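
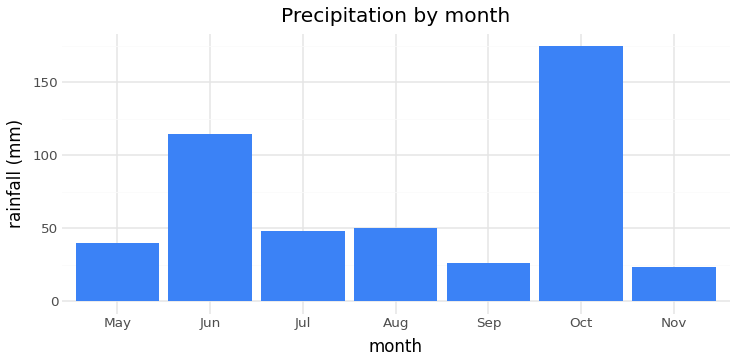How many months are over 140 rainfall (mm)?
1

Above 140: Oct.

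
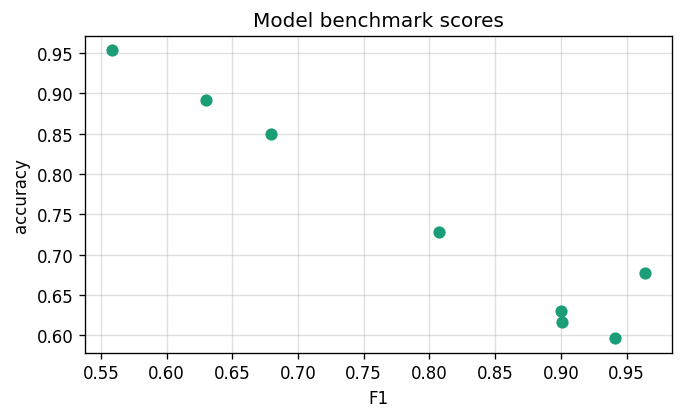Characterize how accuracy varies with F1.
Points are negatively correlated; strong (|r| ≈ 1.0).

negative, strong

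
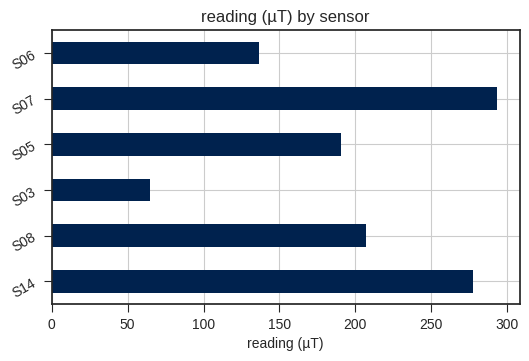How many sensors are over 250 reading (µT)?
2

Above 250: S14, S07.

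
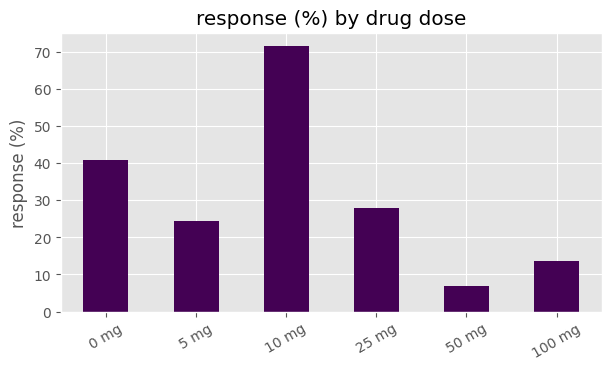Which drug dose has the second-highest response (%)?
Top 3: 10 mg ≈ 70, 0 mg ≈ 40, 25 mg ≈ 30.

0 mg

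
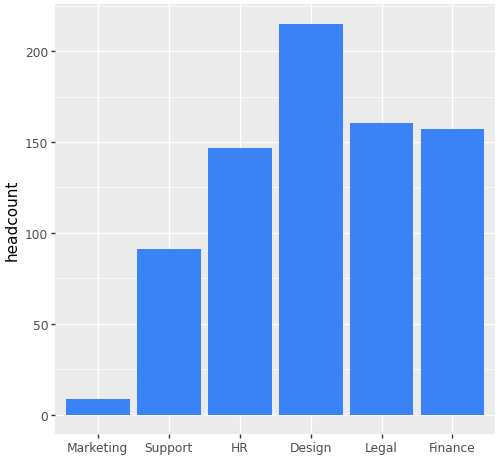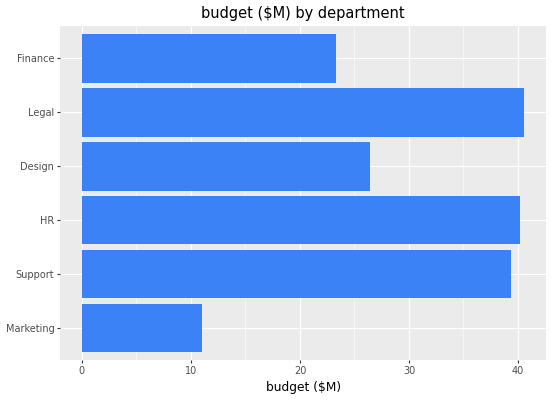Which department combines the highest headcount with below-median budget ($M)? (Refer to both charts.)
Design

Chart 2 median budget ($M) ≈ 35; below-median departments: Marketing, Design, Finance. Among those, Design has the highest headcount (≈ 220).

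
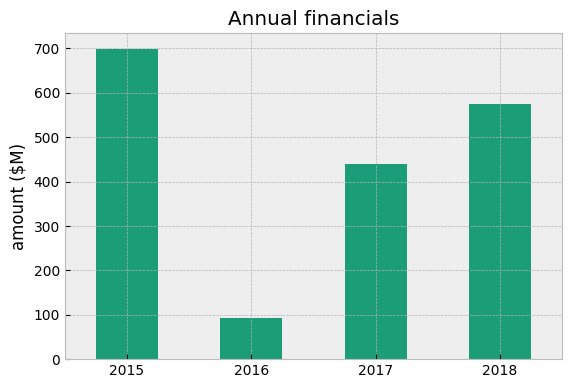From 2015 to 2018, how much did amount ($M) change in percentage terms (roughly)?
2015 ≈ 700, 2018 ≈ 600; (600 − 700) / 700 ≈ -14.3%.

≈ -14.3%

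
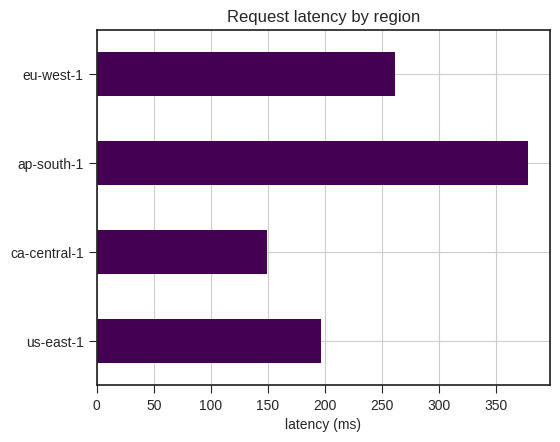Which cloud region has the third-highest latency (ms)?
us-east-1

Top 4: ap-south-1 ≈ 400, eu-west-1 ≈ 250, us-east-1 ≈ 200, ca-central-1 ≈ 150.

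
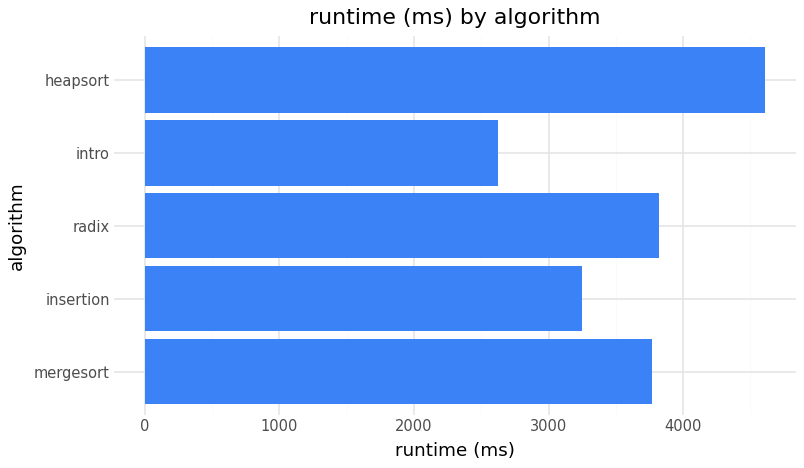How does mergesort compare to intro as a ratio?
≈ 1.6×

mergesort ≈ 4000, intro ≈ 2500; 4000/2500 ≈ 1.6.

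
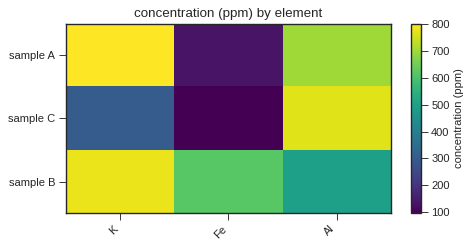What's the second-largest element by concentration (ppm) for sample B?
Top 3 for sample B: K ≈ 800, Fe ≈ 600, Al ≈ 500.

Fe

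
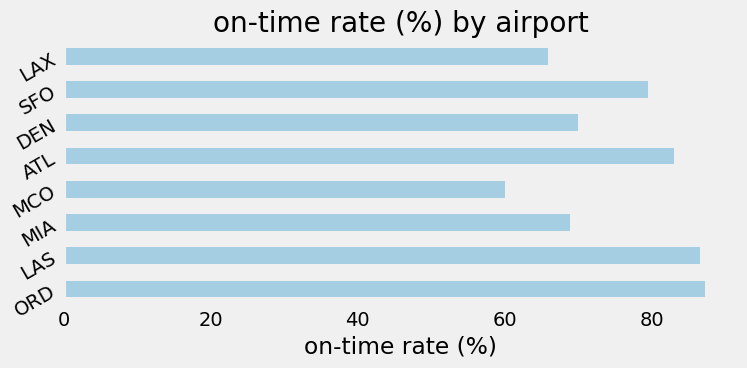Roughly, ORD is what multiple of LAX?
ORD ≈ 90, LAX ≈ 70; 90/70 ≈ 1.29.

≈ 1.29×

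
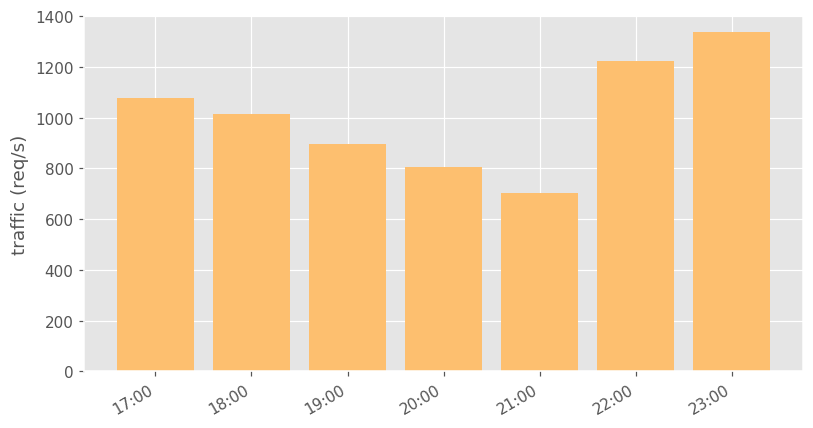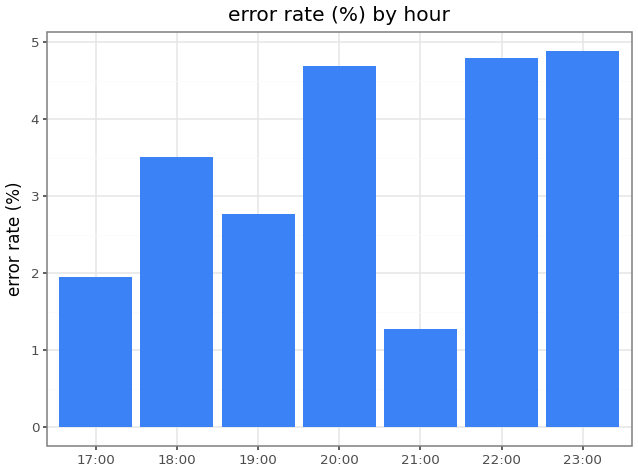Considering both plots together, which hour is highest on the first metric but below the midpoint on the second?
Chart 2 median error rate (%) ≈ 3.5; below-median hours: 17:00, 19:00, 21:00. Among those, 17:00 has the highest traffic (req/s) (≈ 1000).

17:00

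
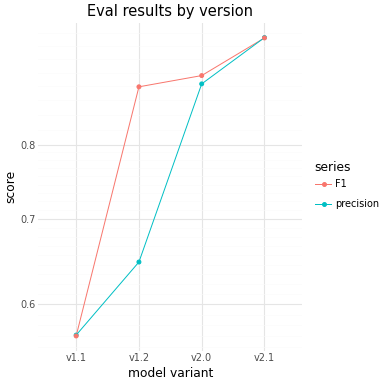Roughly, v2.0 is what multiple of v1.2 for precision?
v2.0 ≈ 0.90, v1.2 ≈ 0.65; 0.90/0.65 ≈ 1.38.

≈ 1.38×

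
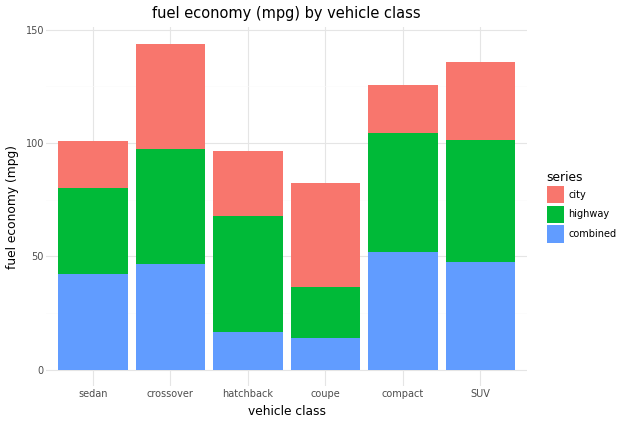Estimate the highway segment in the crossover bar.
highway top ≈ 100, bottom ≈ 40; segment ≈ 60.

≈ 60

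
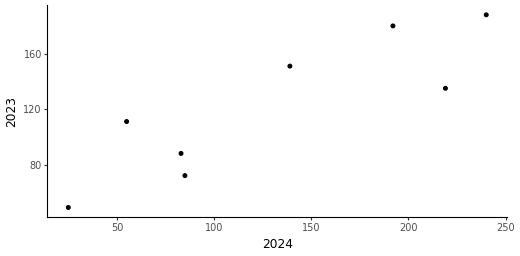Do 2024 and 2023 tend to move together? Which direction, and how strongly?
positive, strong

Points are positively correlated; strong (|r| ≈ 0.9).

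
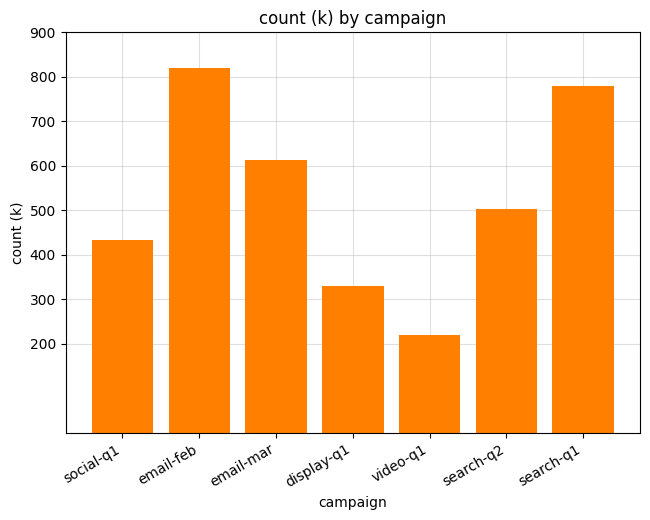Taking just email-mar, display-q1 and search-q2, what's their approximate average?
(600 + 300 + 500) / 3 ≈ 467.

≈ 467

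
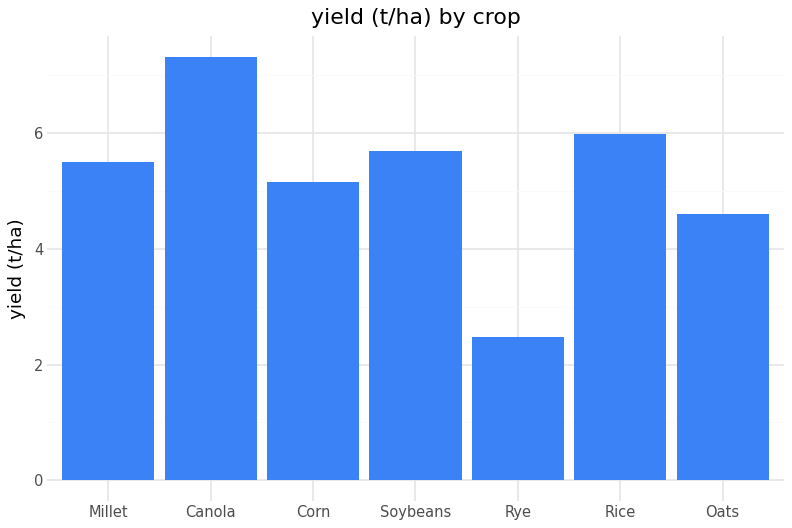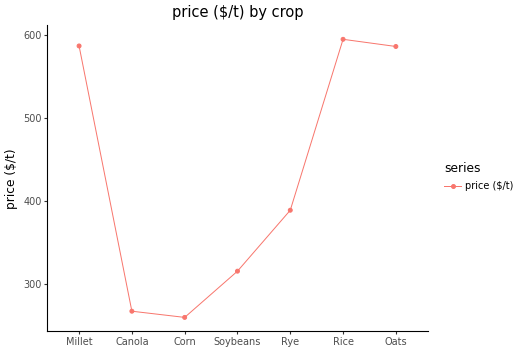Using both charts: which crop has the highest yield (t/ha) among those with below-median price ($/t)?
Canola

Chart 2 median price ($/t) ≈ 400; below-median crops: Canola, Corn, Soybeans. Among those, Canola has the highest yield (t/ha) (≈ 7).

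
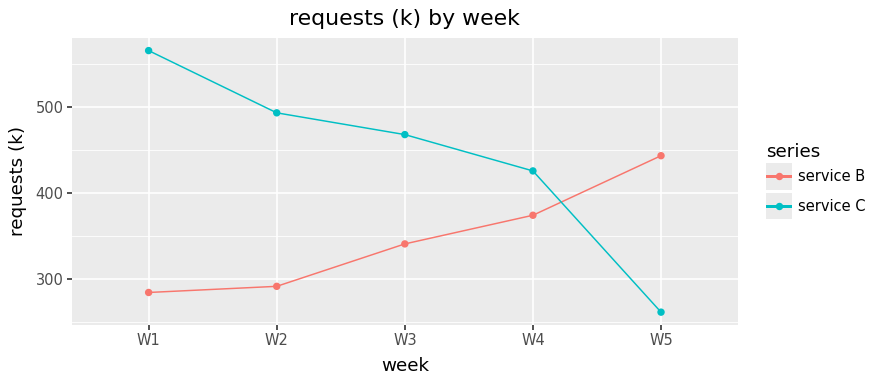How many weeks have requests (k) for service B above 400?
Above 400: W5.

1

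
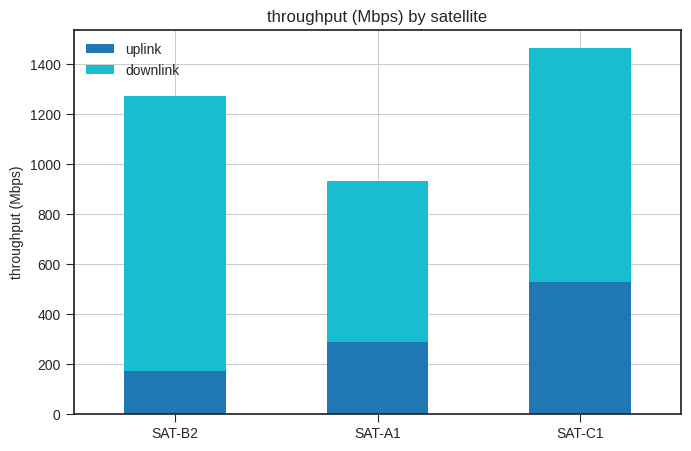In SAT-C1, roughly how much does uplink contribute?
uplink top ≈ 600, bottom ≈ 0; segment ≈ 600.

≈ 600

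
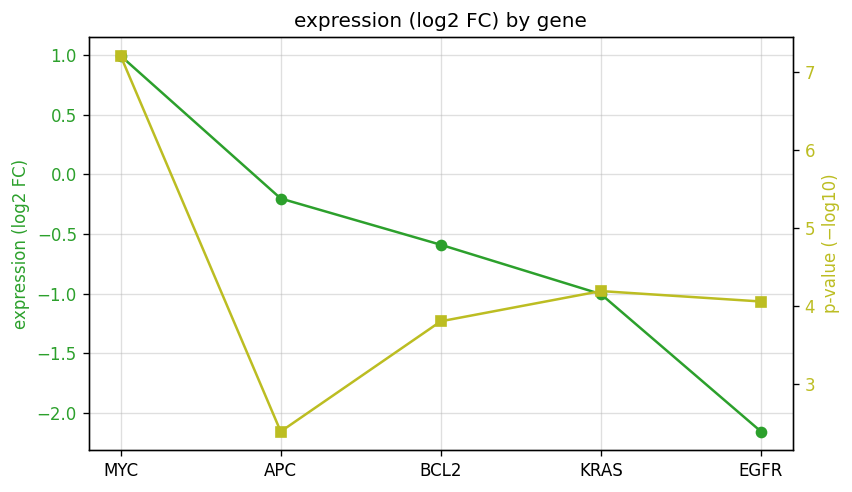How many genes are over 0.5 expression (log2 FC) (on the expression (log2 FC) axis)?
1

Above 0.5: MYC.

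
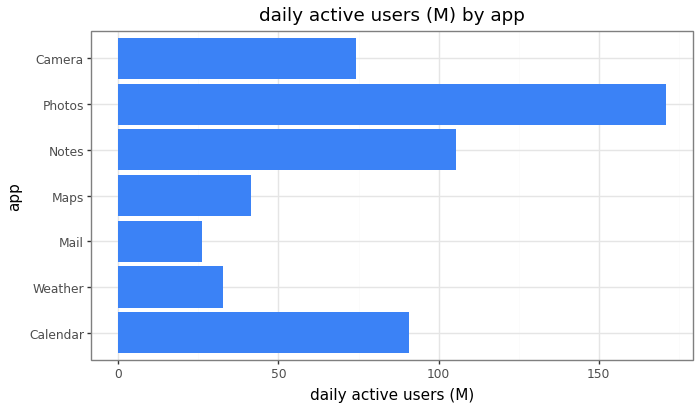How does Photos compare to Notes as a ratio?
Photos ≈ 180, Notes ≈ 100; 180/100 ≈ 1.8.

≈ 1.8×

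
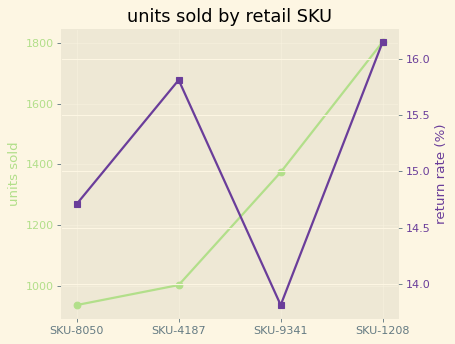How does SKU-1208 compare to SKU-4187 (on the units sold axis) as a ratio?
SKU-1208 ≈ 1800, SKU-4187 ≈ 1000; 1800/1000 ≈ 1.8.

≈ 1.8×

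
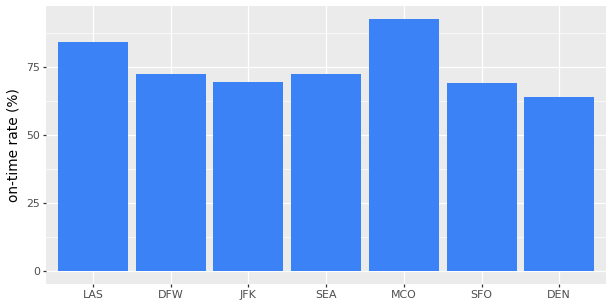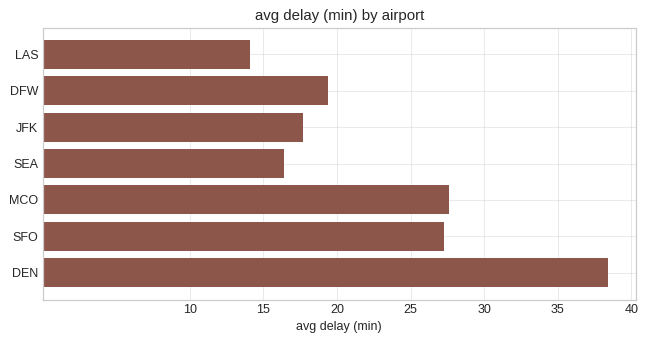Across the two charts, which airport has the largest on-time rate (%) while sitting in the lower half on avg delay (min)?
Chart 2 median avg delay (min) ≈ 20; below-median airports: LAS, JFK, SEA. Among those, LAS has the highest on-time rate (%) (≈ 80).

LAS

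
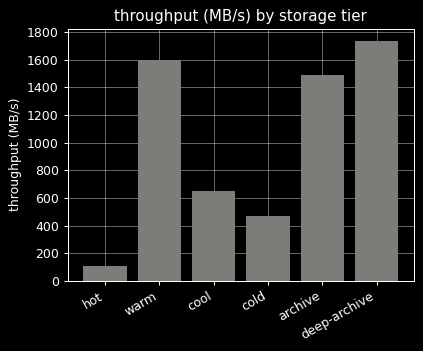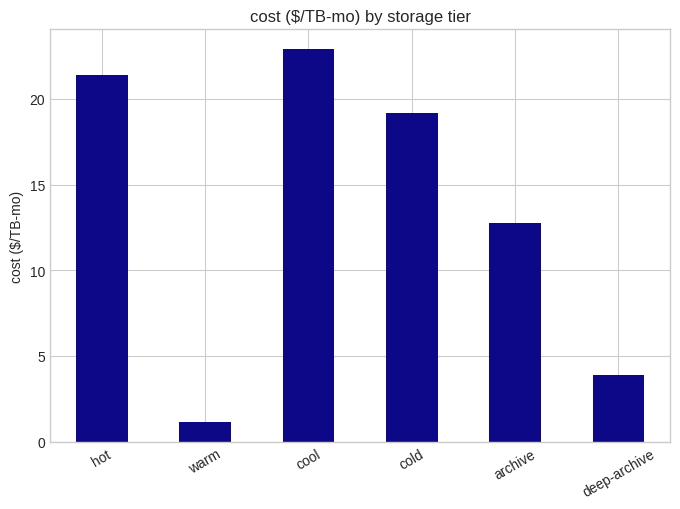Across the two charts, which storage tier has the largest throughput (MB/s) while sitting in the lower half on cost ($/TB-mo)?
deep-archive

Chart 2 median cost ($/TB-mo) ≈ 15; below-median storage tiers: warm, archive, deep-archive. Among those, deep-archive has the highest throughput (MB/s) (≈ 1800).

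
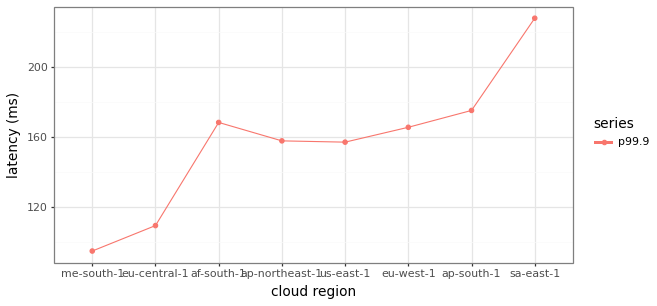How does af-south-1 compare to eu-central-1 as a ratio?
af-south-1 ≈ 160, eu-central-1 ≈ 100; 160/100 ≈ 1.6.

≈ 1.6×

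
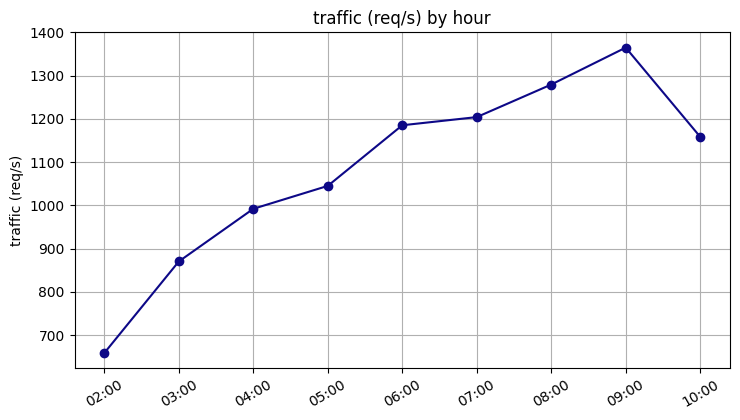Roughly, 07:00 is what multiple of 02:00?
07:00 ≈ 1200, 02:00 ≈ 700; 1200/700 ≈ 1.71.

≈ 1.71×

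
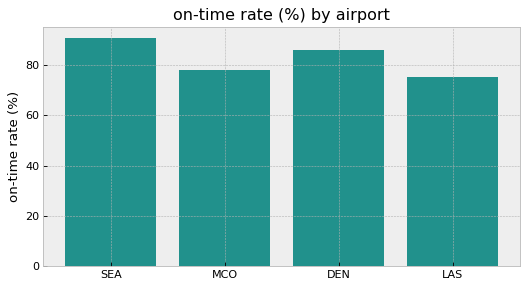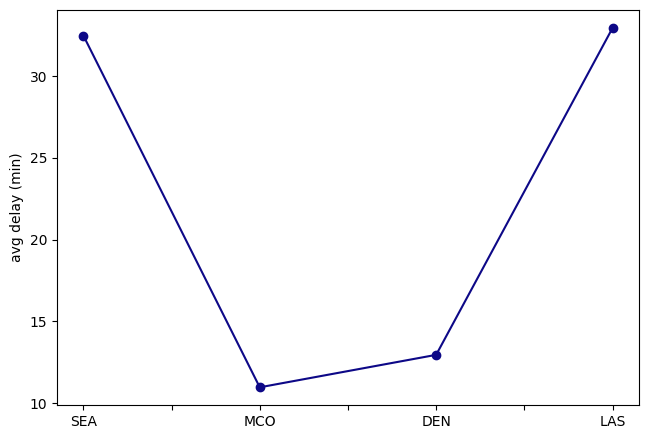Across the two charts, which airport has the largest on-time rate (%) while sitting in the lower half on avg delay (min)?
DEN

Chart 2 median avg delay (min) ≈ 25; below-median airports: MCO, DEN. Among those, DEN has the highest on-time rate (%) (≈ 90).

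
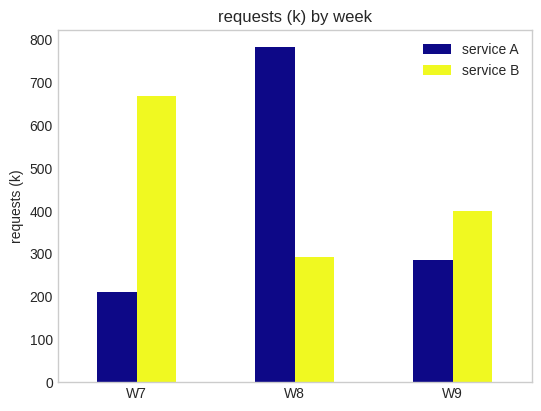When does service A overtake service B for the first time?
W8

W7: service A ≈ 200 vs service B ≈ 700 (not yet); W8: service A ≈ 800 vs service B ≈ 300 (first crossover).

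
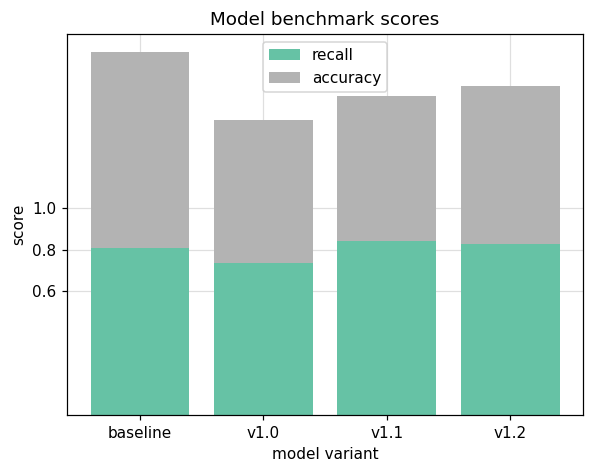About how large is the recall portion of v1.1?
recall top ≈ 0.8, bottom ≈ 0.0; segment ≈ 0.8.

≈ 0.8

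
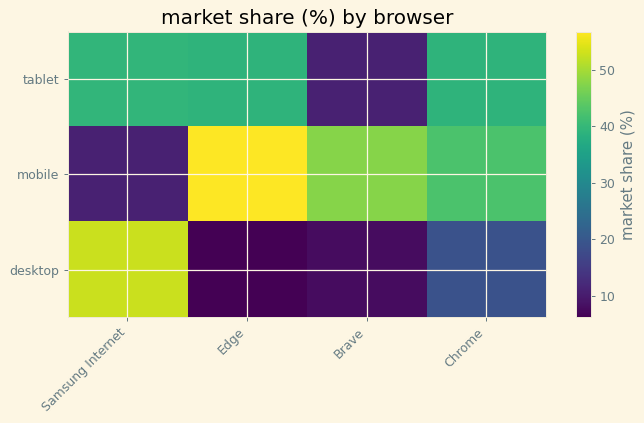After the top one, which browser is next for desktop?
Top 3 for desktop: Samsung Internet ≈ 55, Chrome ≈ 20, Brave ≈ 10.

Chrome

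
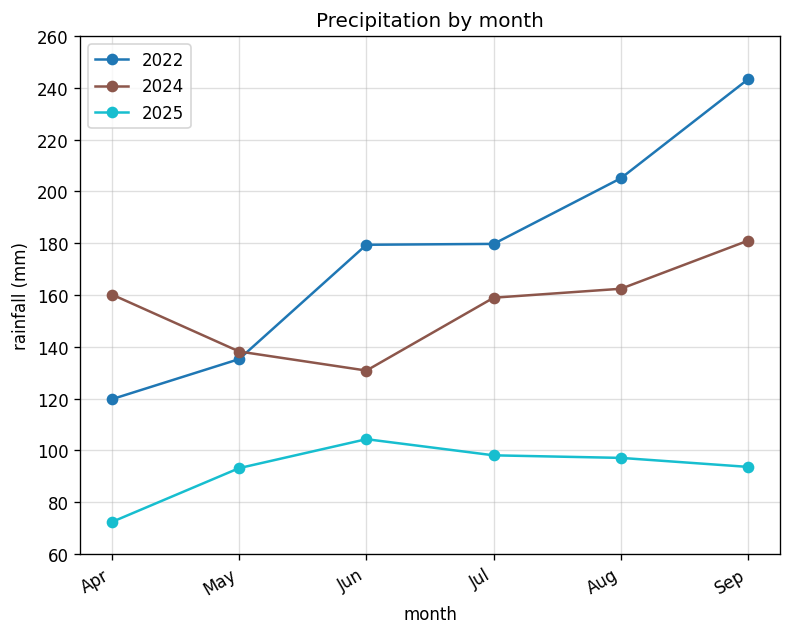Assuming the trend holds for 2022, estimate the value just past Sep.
Last three: 180, 200, 240 → slope ≈ 30/step → next ≈ 270.

≈ 270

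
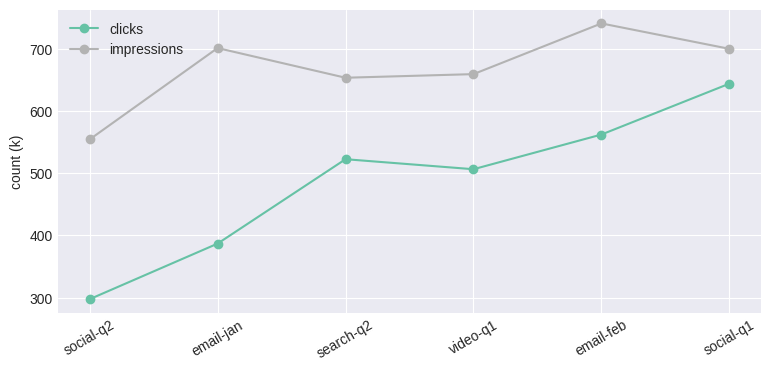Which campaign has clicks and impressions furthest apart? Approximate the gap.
email-jan: clicks ≈ 400, impressions ≈ 700 → gap ≈ 300. Next-largest (social-q2) is only ≈ 250.

email-jan, ≈ 300 k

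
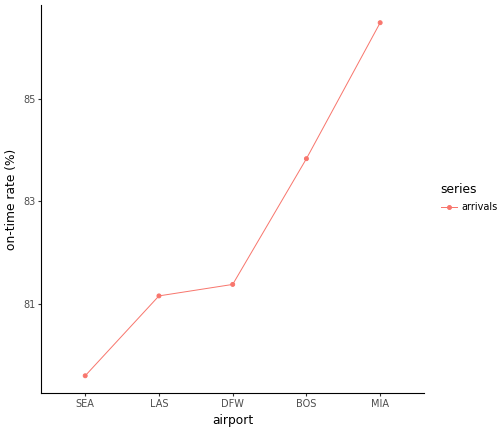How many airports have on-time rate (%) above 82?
Above 82: BOS, MIA.

2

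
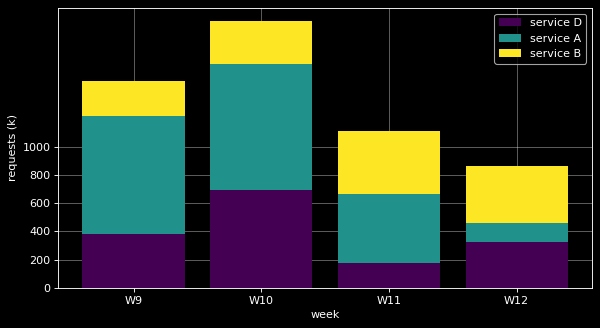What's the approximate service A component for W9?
≈ 800

service A top ≈ 1200, bottom ≈ 400; segment ≈ 800.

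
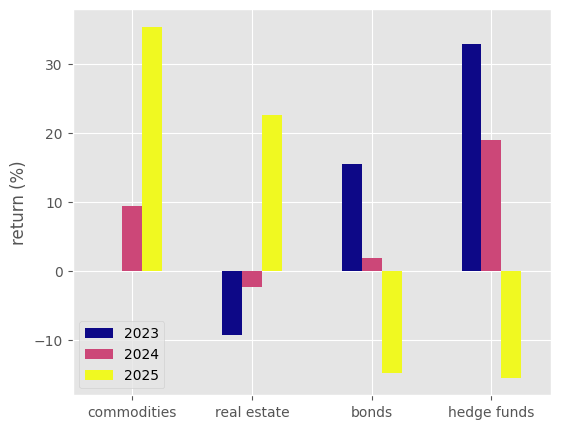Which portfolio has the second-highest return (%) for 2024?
Top 3 for 2024: hedge funds ≈ 20, commodities ≈ 10, bonds ≈ 0.

commodities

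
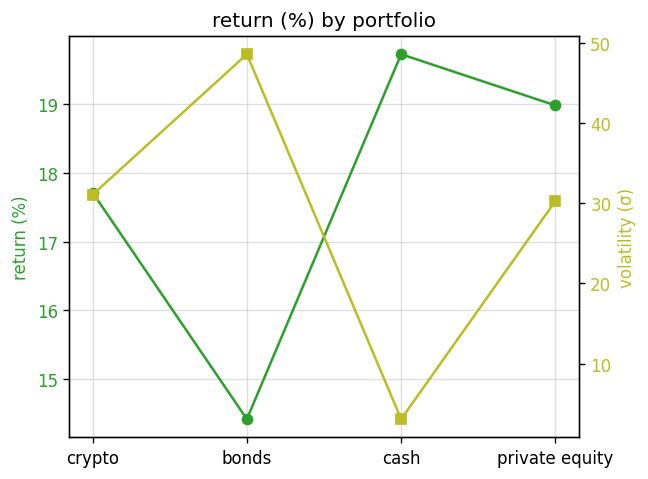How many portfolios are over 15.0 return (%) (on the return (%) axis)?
Above 15.0: crypto, cash, private equity.

3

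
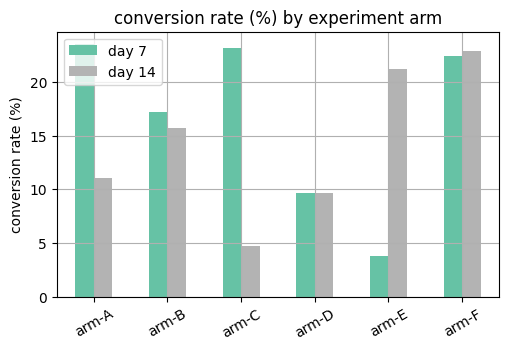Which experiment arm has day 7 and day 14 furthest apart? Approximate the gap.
arm-C, ≈ 20 %

arm-C: day 7 ≈ 24, day 14 ≈ 4 → gap ≈ 20. Next-largest (arm-E) is only ≈ 18.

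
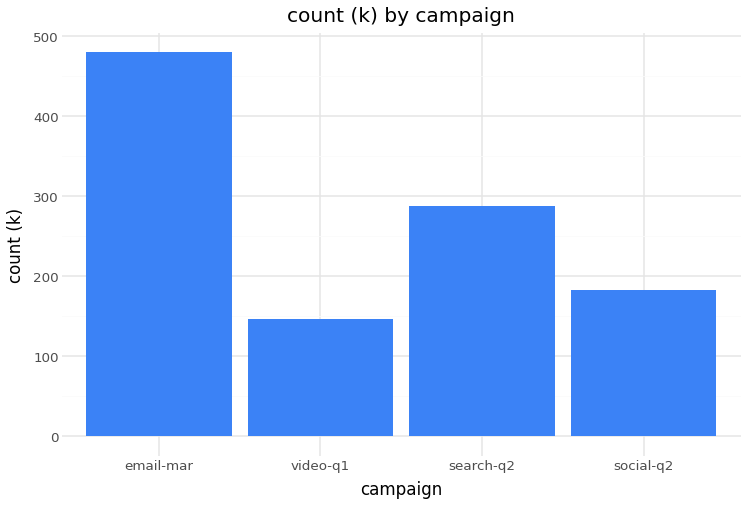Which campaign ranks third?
social-q2

Top 4: email-mar ≈ 500, search-q2 ≈ 300, social-q2 ≈ 200, video-q1 ≈ 150.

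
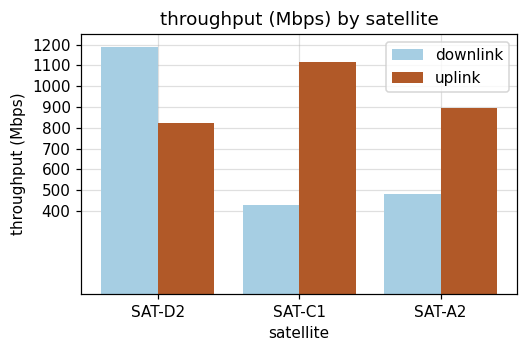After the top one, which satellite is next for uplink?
SAT-A2

Top 3 for uplink: SAT-C1 ≈ 1100, SAT-A2 ≈ 900, SAT-D2 ≈ 800.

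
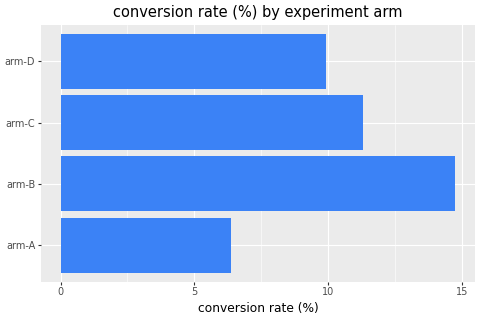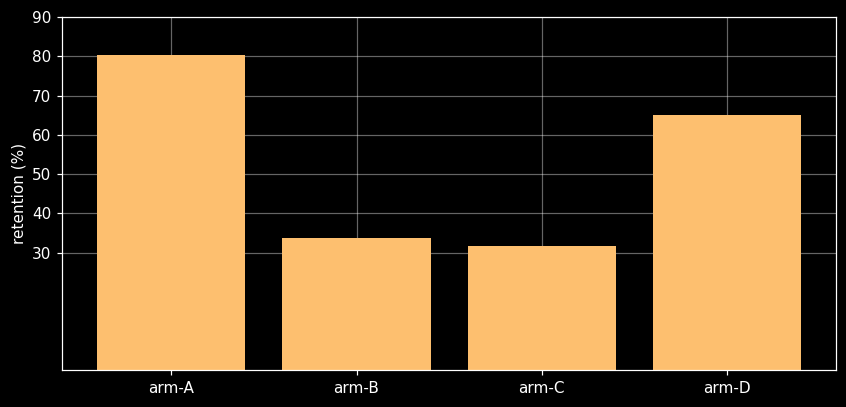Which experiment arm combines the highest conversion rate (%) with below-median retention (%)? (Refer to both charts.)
arm-B

Chart 2 median retention (%) ≈ 50; below-median experiment arms: arm-B, arm-C. Among those, arm-B has the highest conversion rate (%) (≈ 14).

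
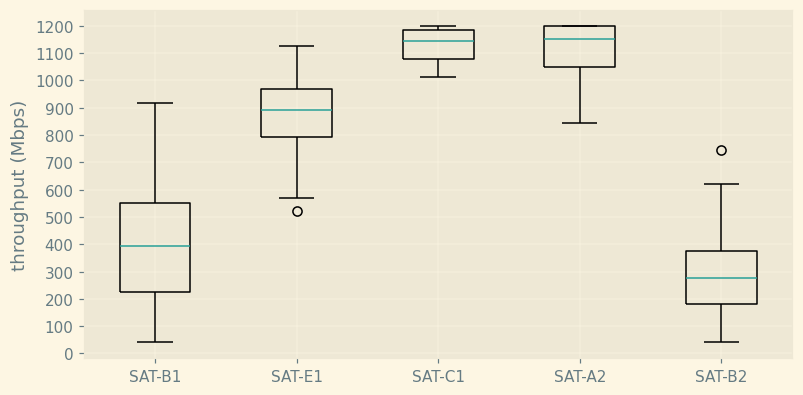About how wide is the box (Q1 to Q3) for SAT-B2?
≈ 200

Q3 ≈ 400, Q1 ≈ 200; IQR ≈ 200.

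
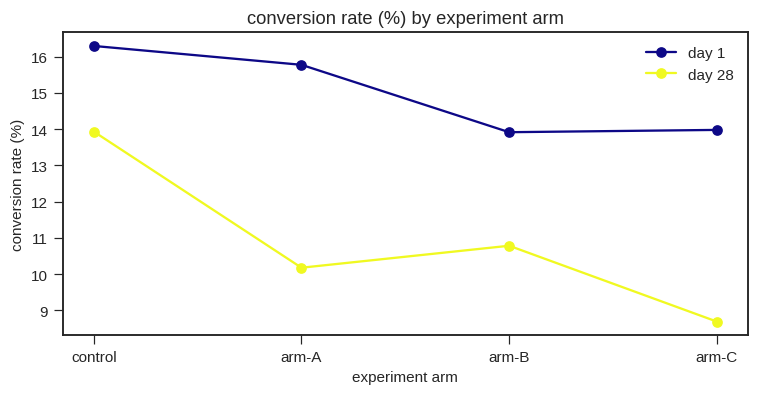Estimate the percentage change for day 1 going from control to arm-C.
≈ -12.5%

control ≈ 16, arm-C ≈ 14; (14 − 16) / 16 ≈ -12.5%.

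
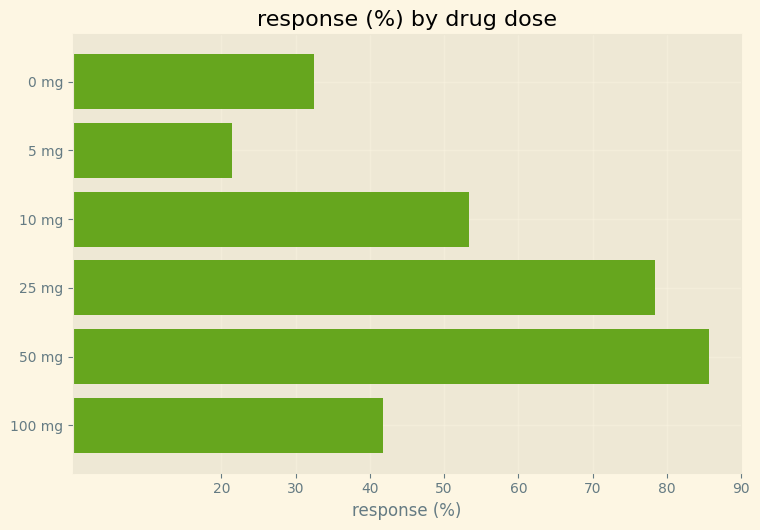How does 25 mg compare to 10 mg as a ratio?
≈ 1.6×

25 mg ≈ 80, 10 mg ≈ 50; 80/50 ≈ 1.6.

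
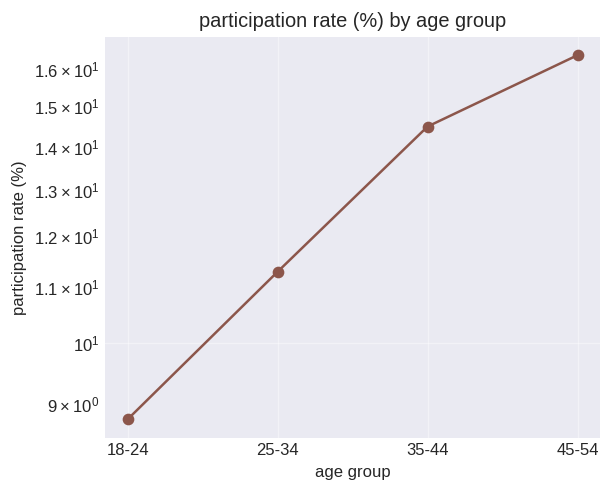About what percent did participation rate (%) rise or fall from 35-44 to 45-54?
35-44 ≈ 14, 45-54 ≈ 16; (16 − 14) / 14 ≈ +14.3%.

≈ +14.3%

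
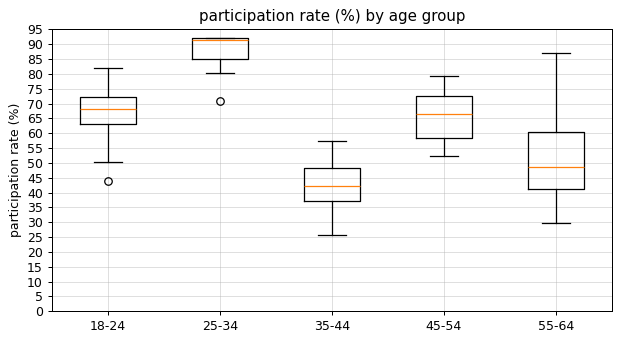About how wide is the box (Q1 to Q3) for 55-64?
≈ 20

Q3 ≈ 60, Q1 ≈ 40; IQR ≈ 20.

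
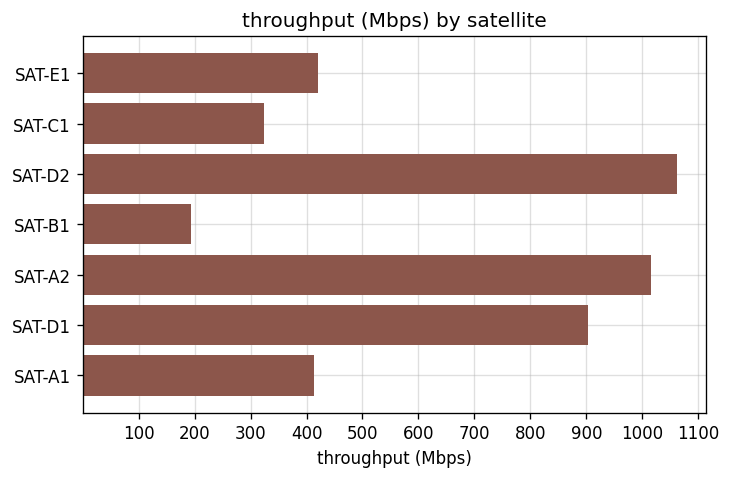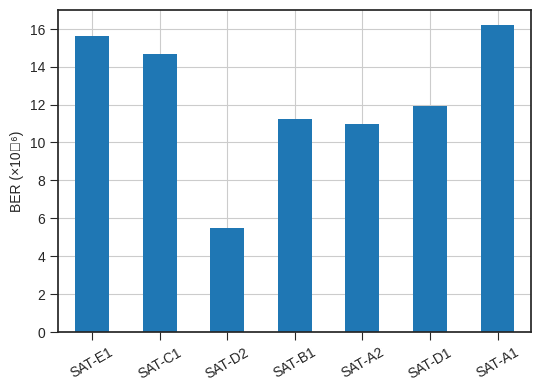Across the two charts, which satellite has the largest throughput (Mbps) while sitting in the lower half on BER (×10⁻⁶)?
Chart 2 median BER (×10⁻⁶) ≈ 12; below-median satellites: SAT-D2, SAT-B1, SAT-A2. Among those, SAT-D2 has the highest throughput (Mbps) (≈ 1100).

SAT-D2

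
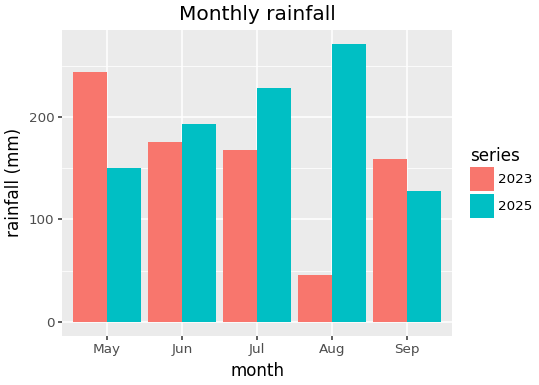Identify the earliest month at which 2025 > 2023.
Jun

May: 2025 ≈ 150 vs 2023 ≈ 250 (not yet); Jun: 2025 ≈ 200 vs 2023 ≈ 175 (first crossover).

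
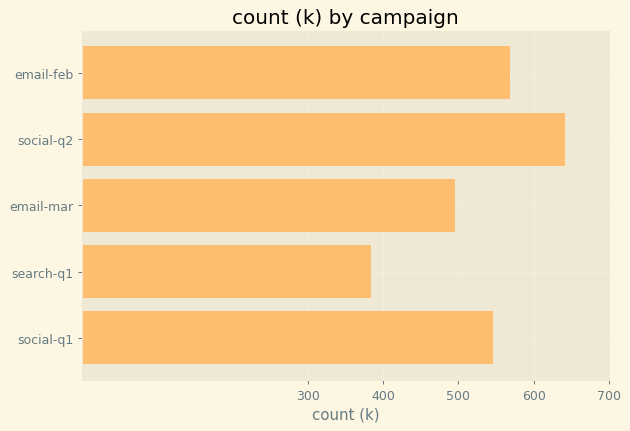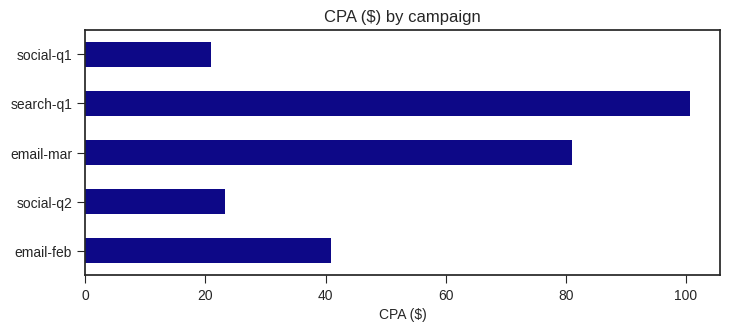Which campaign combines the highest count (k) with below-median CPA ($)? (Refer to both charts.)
Chart 2 median CPA ($) ≈ 40; below-median campaigns: social-q2, social-q1. Among those, social-q2 has the highest count (k) (≈ 600).

social-q2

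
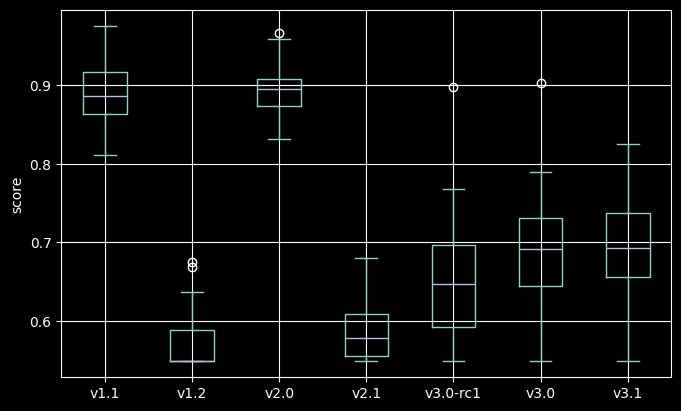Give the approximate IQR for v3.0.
≈ 0.10

Q3 ≈ 0.75, Q1 ≈ 0.65; IQR ≈ 0.10.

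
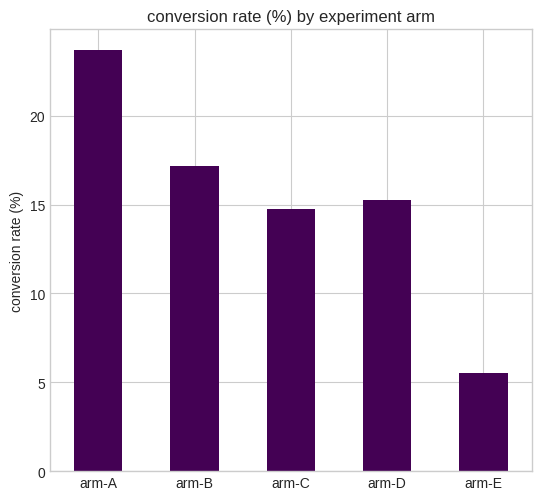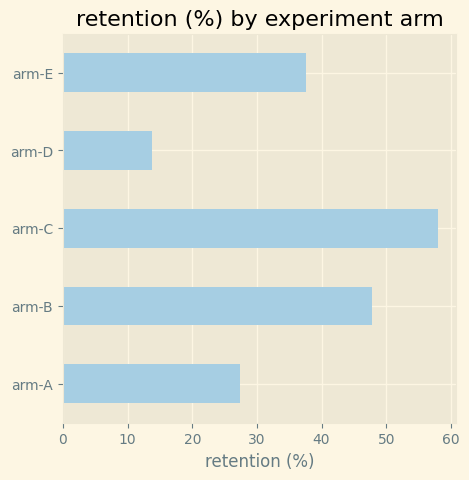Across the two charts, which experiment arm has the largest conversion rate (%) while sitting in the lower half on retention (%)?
Chart 2 median retention (%) ≈ 40; below-median experiment arms: arm-A, arm-D. Among those, arm-A has the highest conversion rate (%) (≈ 25).

arm-A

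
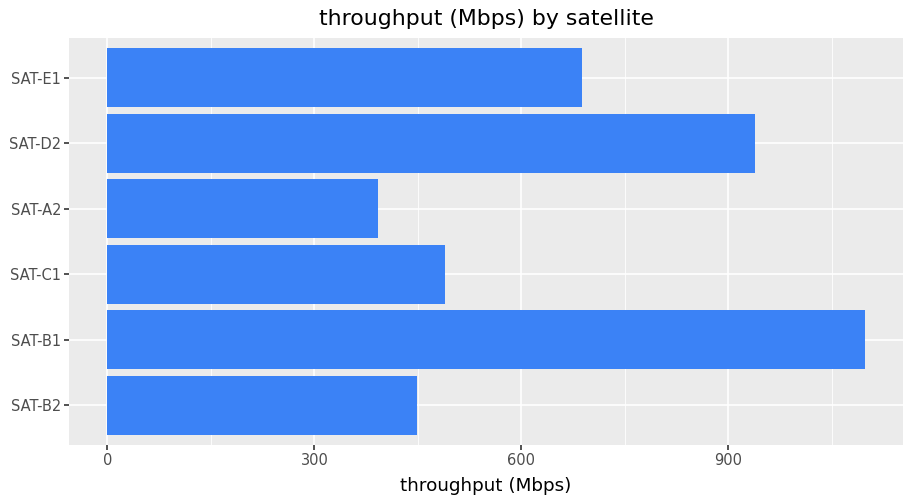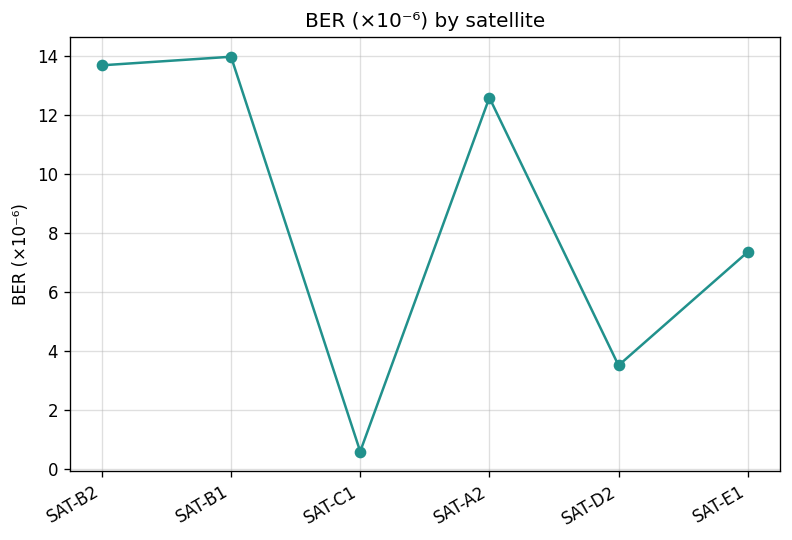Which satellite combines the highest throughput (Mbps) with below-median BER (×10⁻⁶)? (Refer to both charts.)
SAT-D2

Chart 2 median BER (×10⁻⁶) ≈ 10; below-median satellites: SAT-C1, SAT-D2, SAT-E1. Among those, SAT-D2 has the highest throughput (Mbps) (≈ 1000).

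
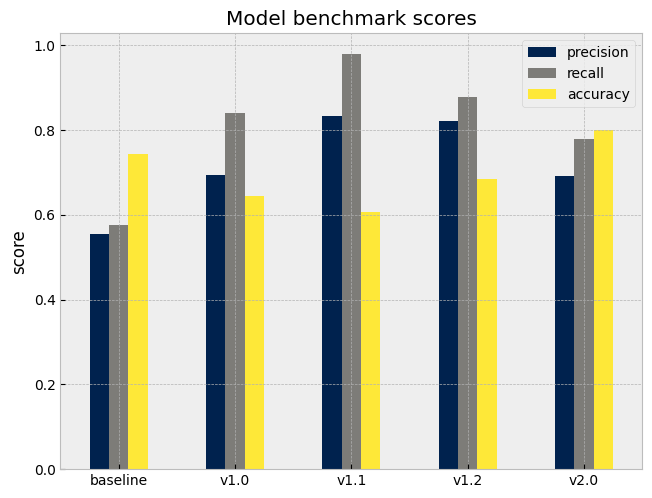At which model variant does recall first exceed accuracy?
v1.0

baseline: recall ≈ 0.6 vs accuracy ≈ 0.7 (not yet); v1.0: recall ≈ 0.8 vs accuracy ≈ 0.6 (first crossover).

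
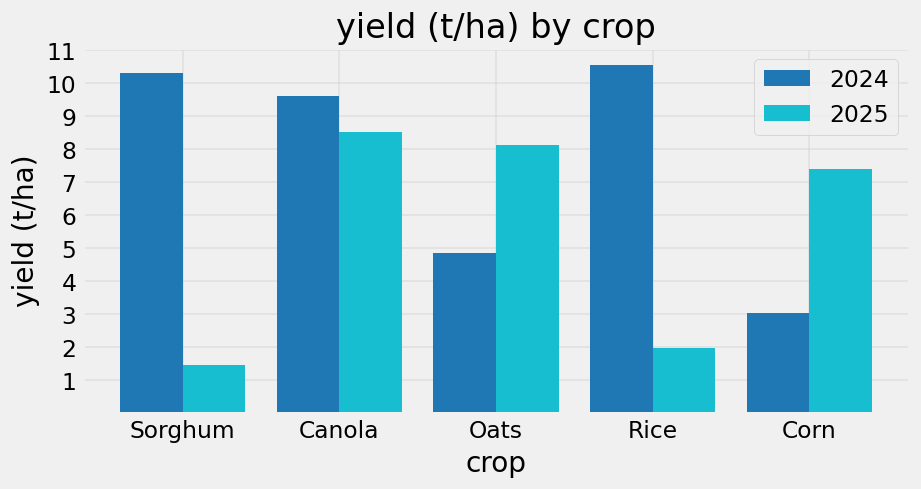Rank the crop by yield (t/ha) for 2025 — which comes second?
Oats

Top 3 for 2025: Canola ≈ 9, Oats ≈ 8, Corn ≈ 7.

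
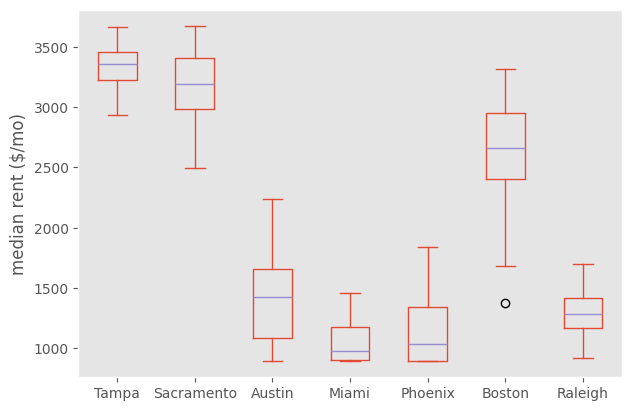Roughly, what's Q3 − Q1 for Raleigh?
≈ 200

Q3 ≈ 1400, Q1 ≈ 1200; IQR ≈ 200.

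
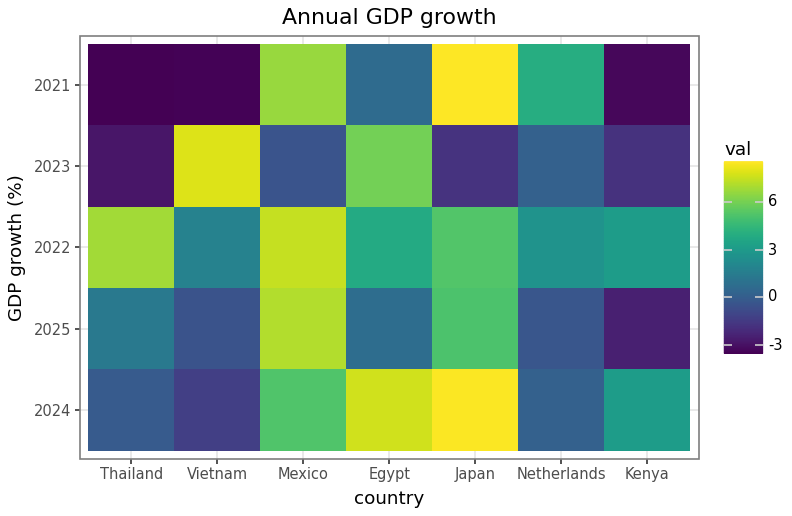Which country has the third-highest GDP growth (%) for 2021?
Netherlands

Top 4 for 2021: Japan ≈ 8, Mexico ≈ 6, Netherlands ≈ 4, Egypt ≈ 0.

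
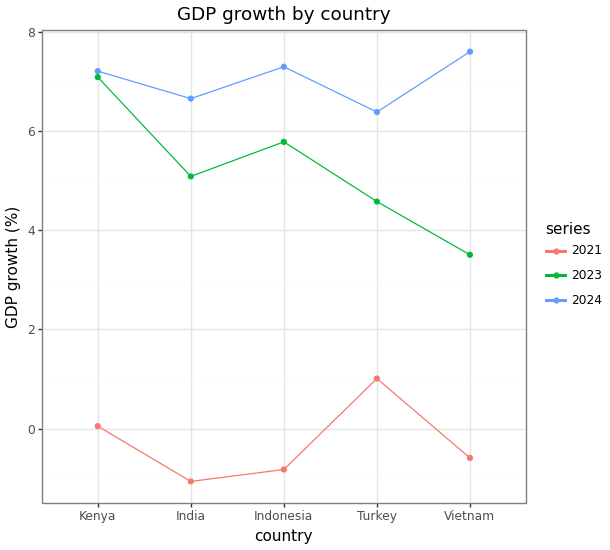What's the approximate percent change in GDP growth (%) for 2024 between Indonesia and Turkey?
Indonesia ≈ 7, Turkey ≈ 6; (6 − 7) / 7 ≈ -14.3%.

≈ -14.3%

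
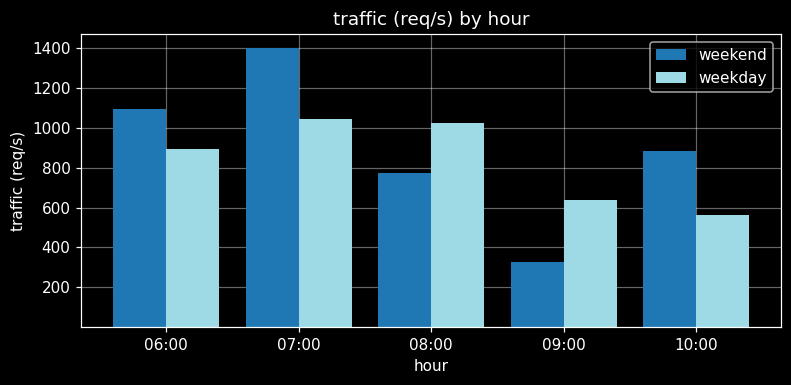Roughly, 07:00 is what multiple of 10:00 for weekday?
07:00 ≈ 1000, 10:00 ≈ 600; 1000/600 ≈ 1.67.

≈ 1.67×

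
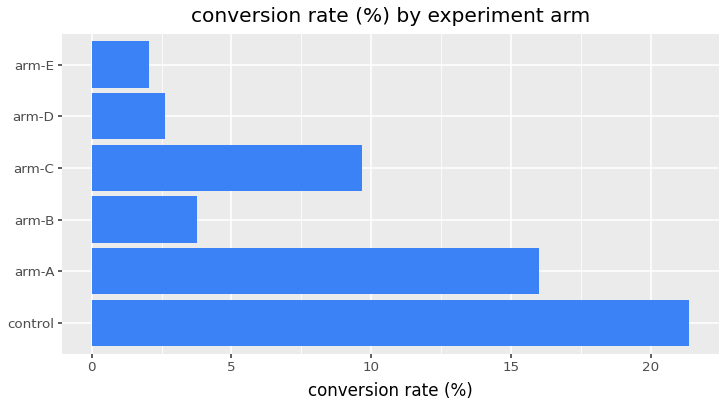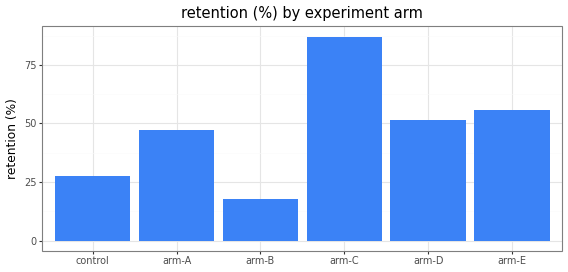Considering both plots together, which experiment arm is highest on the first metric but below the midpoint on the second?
Chart 2 median retention (%) ≈ 50; below-median experiment arms: control, arm-A, arm-B. Among those, control has the highest conversion rate (%) (≈ 22).

control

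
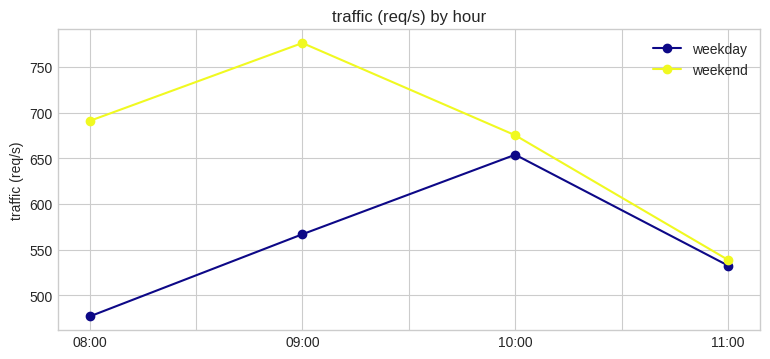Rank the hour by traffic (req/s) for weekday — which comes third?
11:00

Top 4 for weekday: 10:00 ≈ 650, 09:00 ≈ 575, 11:00 ≈ 525, 08:00 ≈ 475.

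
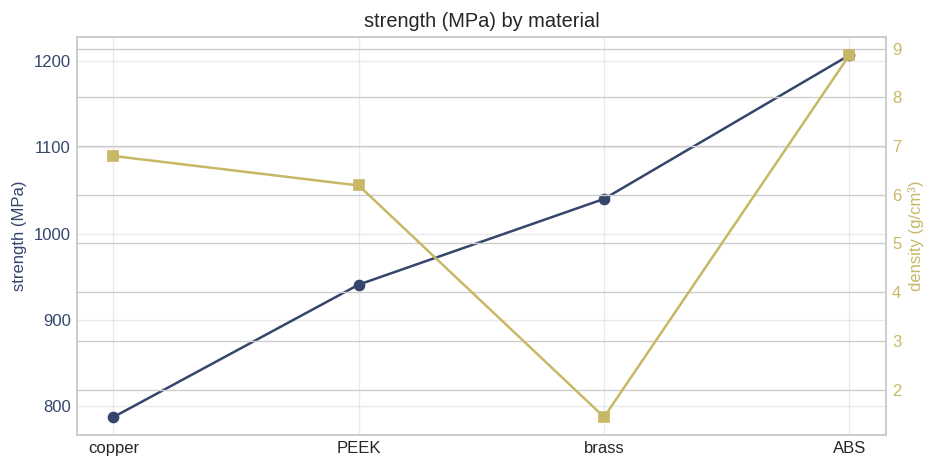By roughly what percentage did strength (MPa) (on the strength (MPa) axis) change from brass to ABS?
brass ≈ 1050, ABS ≈ 1200; (1200 − 1050) / 1050 ≈ +14.3%.

≈ +14.3%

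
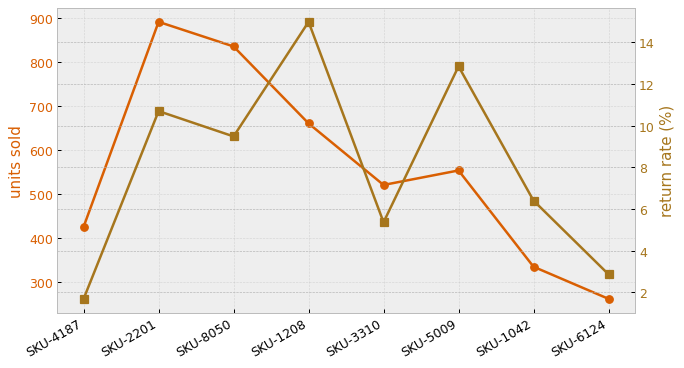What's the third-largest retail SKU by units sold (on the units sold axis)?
Top 4 (on the units sold axis): SKU-2201 ≈ 900, SKU-8050 ≈ 800, SKU-1208 ≈ 700, SKU-5009 ≈ 600.

SKU-1208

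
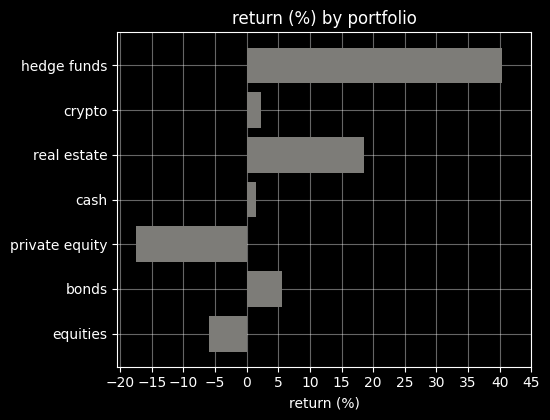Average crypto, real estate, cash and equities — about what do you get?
(0 + 20 + 0 + -5) / 4 ≈ 4.

≈ 4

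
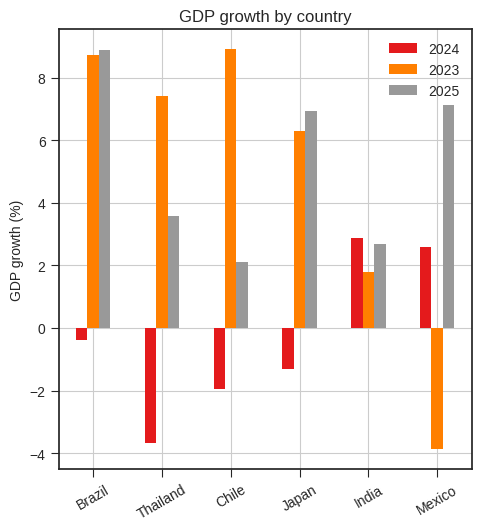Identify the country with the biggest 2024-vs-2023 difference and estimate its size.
Thailand: 2024 ≈ -4, 2023 ≈ 8 → gap ≈ 12. Next-largest (Chile) is only ≈ 10.

Thailand, ≈ 12 %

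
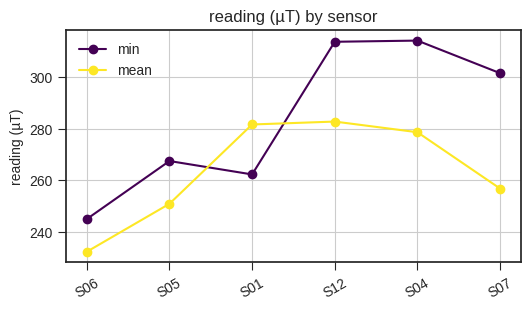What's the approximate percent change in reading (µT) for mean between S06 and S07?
S06 ≈ 230, S07 ≈ 260; (260 − 230) / 230 ≈ +13%.

≈ +13%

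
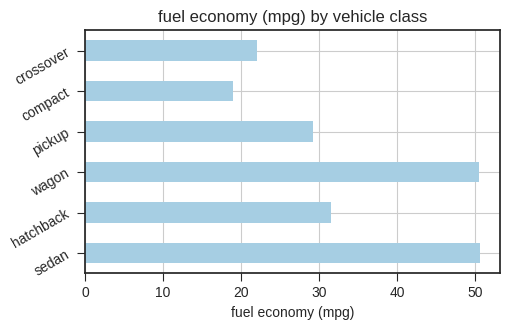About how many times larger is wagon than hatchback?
wagon ≈ 50, hatchback ≈ 30; 50/30 ≈ 1.67.

≈ 1.67×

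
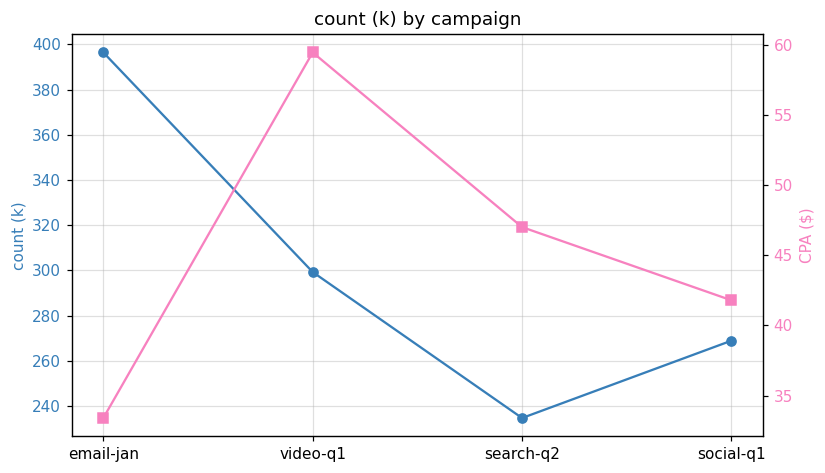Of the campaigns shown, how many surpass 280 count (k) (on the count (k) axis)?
2

Above 280: email-jan, video-q1.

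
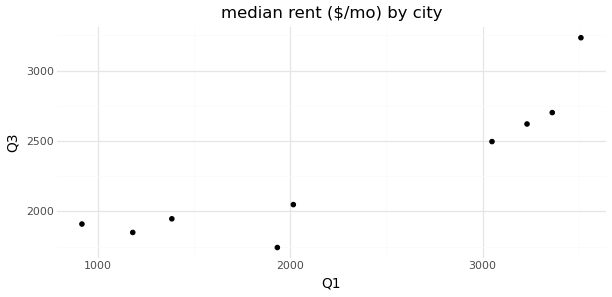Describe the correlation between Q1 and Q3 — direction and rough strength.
positive, strong

Points are positively correlated; strong (|r| ≈ 0.9).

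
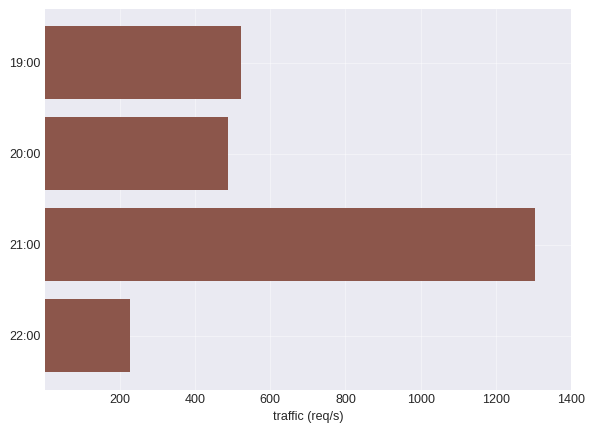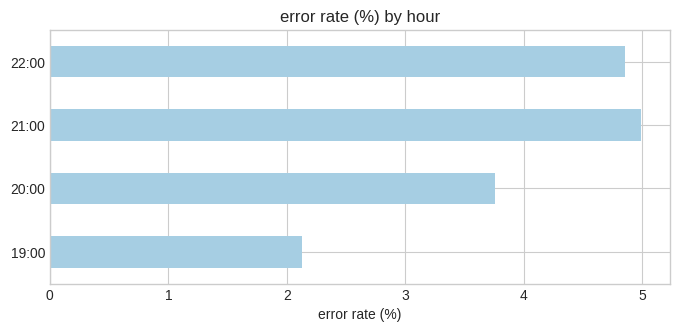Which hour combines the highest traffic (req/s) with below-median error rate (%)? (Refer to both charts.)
19:00

Chart 2 median error rate (%) ≈ 4.5; below-median hours: 19:00, 20:00. Among those, 19:00 has the highest traffic (req/s) (≈ 600).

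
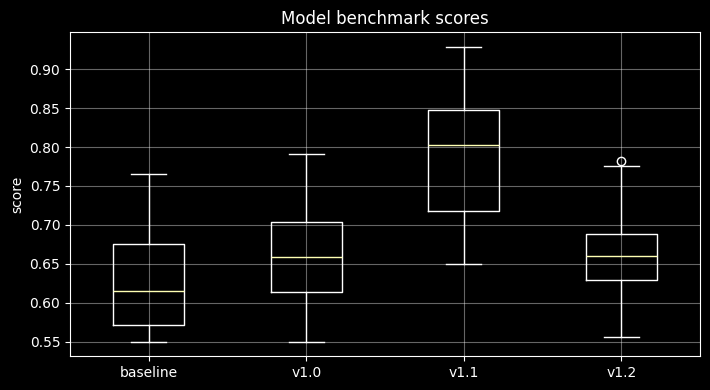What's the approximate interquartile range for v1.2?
≈ 0.06

Q3 ≈ 0.68, Q1 ≈ 0.62; IQR ≈ 0.06.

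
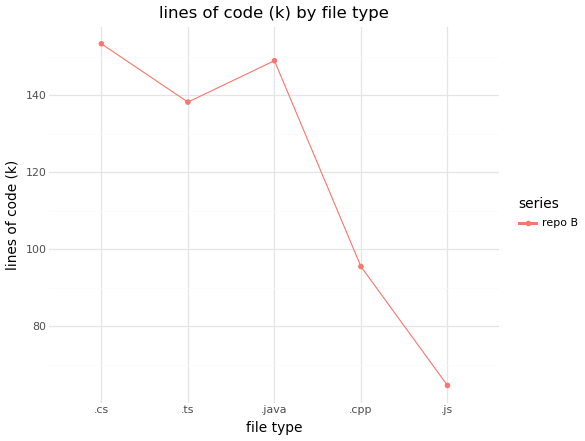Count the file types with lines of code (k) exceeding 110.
Above 110: .cs, .ts, .java.

3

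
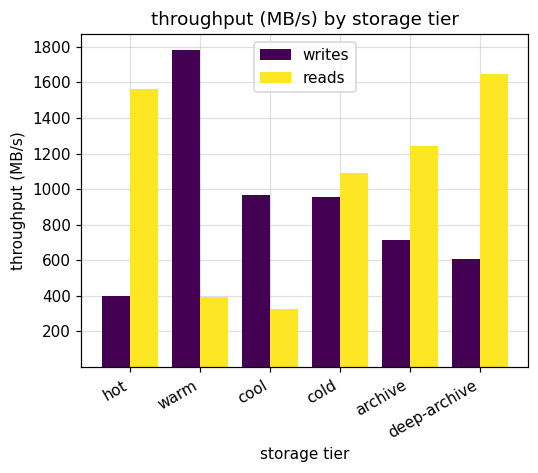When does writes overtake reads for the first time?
warm

hot: writes ≈ 400 vs reads ≈ 1600 (not yet); warm: writes ≈ 1800 vs reads ≈ 400 (first crossover).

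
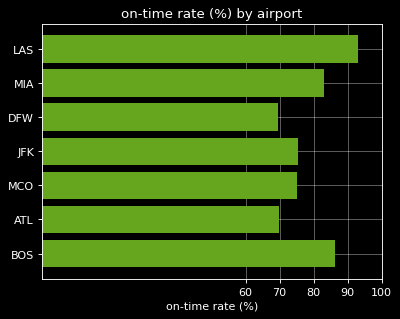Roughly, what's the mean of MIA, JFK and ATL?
≈ 77

(80 + 80 + 70) / 3 ≈ 77.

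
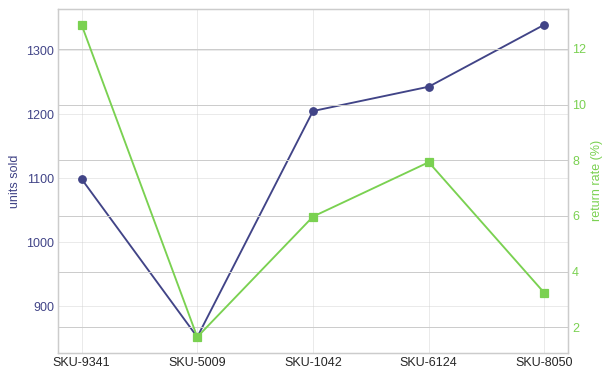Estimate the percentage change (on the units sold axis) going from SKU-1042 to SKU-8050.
≈ +12.5%

SKU-1042 ≈ 1200, SKU-8050 ≈ 1350; (1350 − 1200) / 1200 ≈ +12.5%.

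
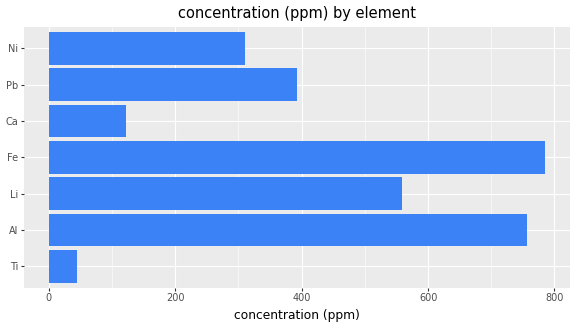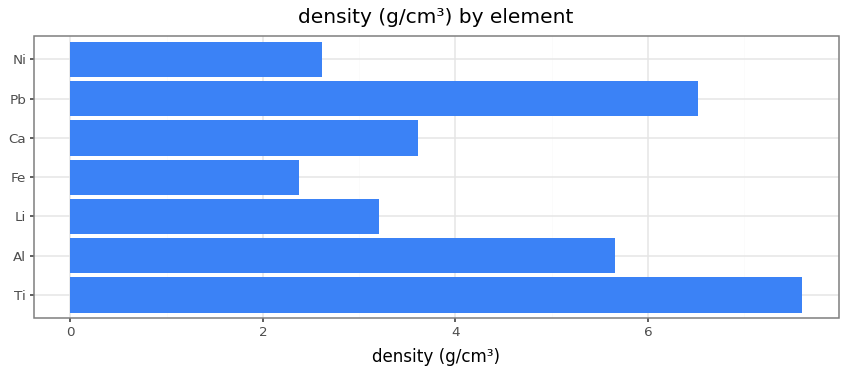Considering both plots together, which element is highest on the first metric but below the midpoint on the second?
Chart 2 median density (g/cm³) ≈ 4; below-median elements: Li, Fe, Ni. Among those, Fe has the highest concentration (ppm) (≈ 800).

Fe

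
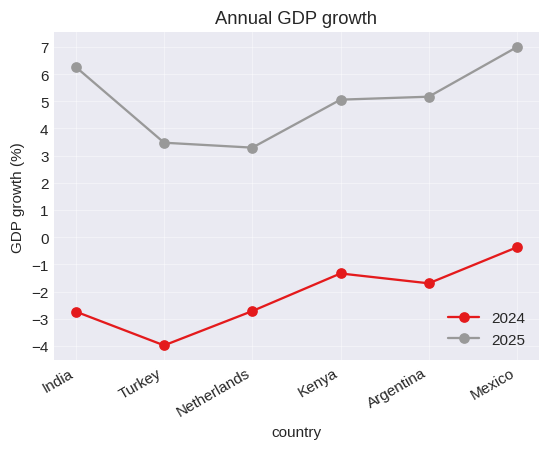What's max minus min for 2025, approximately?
Max Mexico ≈ 7, min Netherlands ≈ 3; range ≈ 4.

≈ 4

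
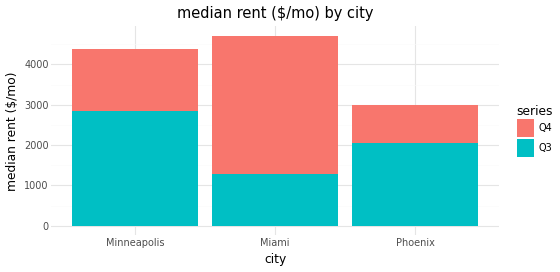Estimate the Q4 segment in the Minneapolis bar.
≈ 1500

Q4 top ≈ 4500, bottom ≈ 3000; segment ≈ 1500.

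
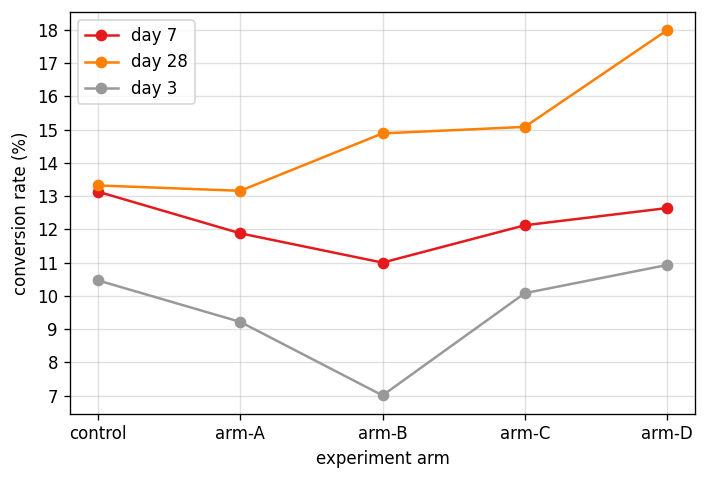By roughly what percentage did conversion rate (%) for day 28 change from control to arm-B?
≈ +15.4%

control ≈ 13, arm-B ≈ 15; (15 − 13) / 13 ≈ +15.4%.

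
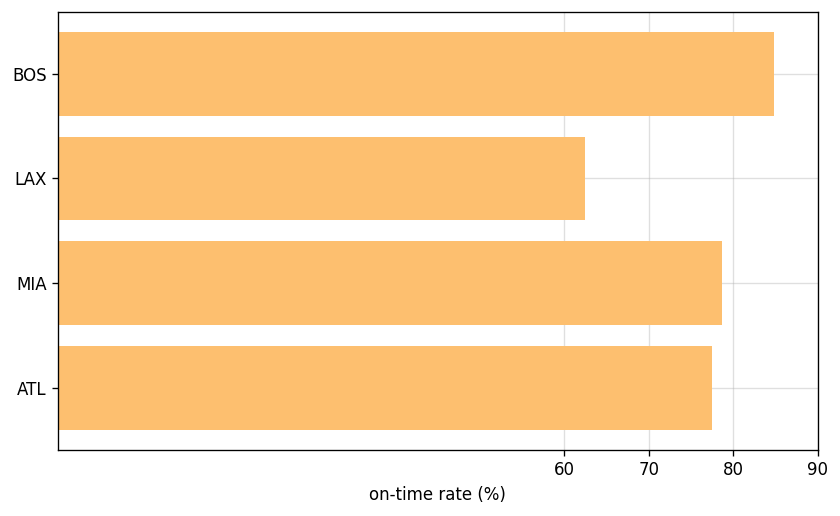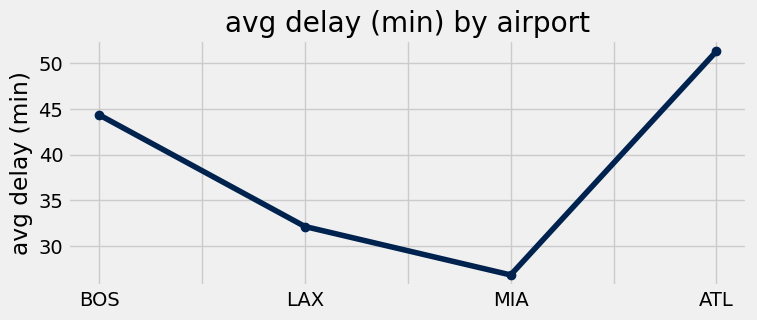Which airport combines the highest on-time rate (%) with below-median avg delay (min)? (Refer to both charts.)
MIA

Chart 2 median avg delay (min) ≈ 40; below-median airports: LAX, MIA. Among those, MIA has the highest on-time rate (%) (≈ 80).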